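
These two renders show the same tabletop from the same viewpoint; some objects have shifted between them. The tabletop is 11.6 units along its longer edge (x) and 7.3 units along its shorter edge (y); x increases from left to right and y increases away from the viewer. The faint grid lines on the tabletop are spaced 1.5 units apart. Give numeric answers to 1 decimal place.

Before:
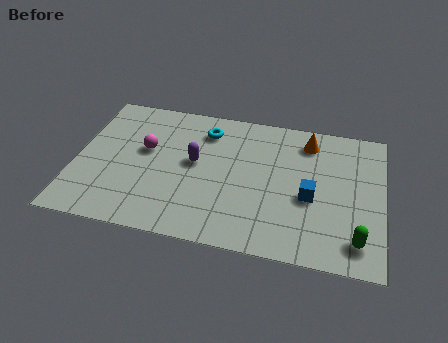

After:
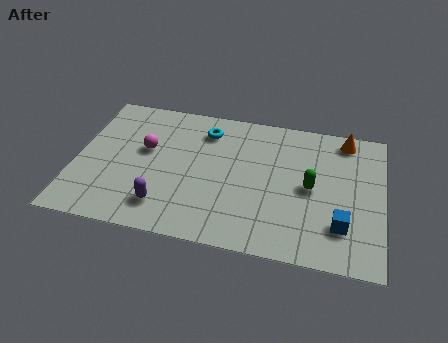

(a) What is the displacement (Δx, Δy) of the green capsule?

(-1.8, 2.3)

From the two frames, the green capsule sits at roughly (10.7, 1.3) before and (8.9, 3.6) after.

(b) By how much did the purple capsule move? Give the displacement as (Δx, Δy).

(-1.0, -2.5)

The purple capsule started near (4.5, 4.0) and ended near (3.5, 1.5).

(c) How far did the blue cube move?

1.7

The blue cube moved from about (8.9, 3.1) to (10.1, 1.9), a distance of √(1.2² + 1.2²) ≈ 1.7.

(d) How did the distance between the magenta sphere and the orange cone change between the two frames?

+1.5

The distance was about 6.3 in the first image and 7.8 in the second, so they moved 1.5 units further apart.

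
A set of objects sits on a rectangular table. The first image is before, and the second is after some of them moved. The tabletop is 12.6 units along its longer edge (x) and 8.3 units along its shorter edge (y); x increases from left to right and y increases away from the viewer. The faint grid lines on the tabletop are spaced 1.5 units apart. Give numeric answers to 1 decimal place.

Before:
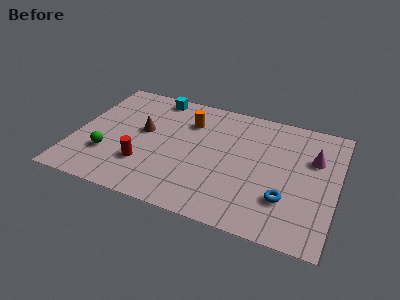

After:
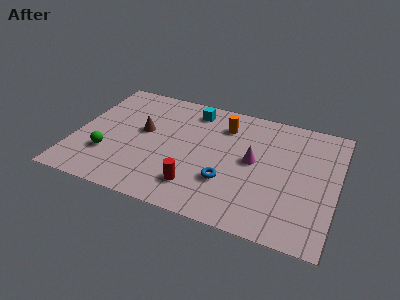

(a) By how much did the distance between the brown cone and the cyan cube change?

+0.5

They were about 2.7 units apart before and 3.2 after — 0.5 units further apart.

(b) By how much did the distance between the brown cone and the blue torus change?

-2.7

They were about 7.5 units apart before and 4.8 after — 2.7 units closer together.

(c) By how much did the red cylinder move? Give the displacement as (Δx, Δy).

(2.6, -0.6)

The red cylinder started near (3.5, 2.4) and ended near (6.1, 1.8).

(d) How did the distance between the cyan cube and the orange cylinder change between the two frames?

-0.5

Before: roughly 2.2 units apart; after: 1.7. That's 0.5 units closer together.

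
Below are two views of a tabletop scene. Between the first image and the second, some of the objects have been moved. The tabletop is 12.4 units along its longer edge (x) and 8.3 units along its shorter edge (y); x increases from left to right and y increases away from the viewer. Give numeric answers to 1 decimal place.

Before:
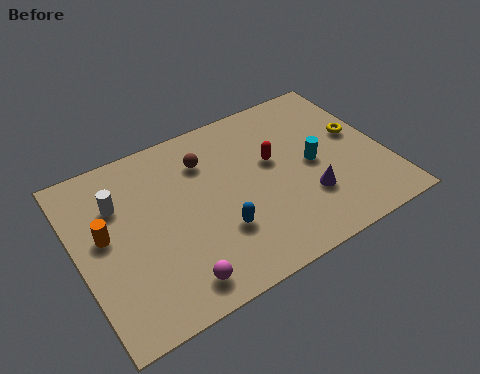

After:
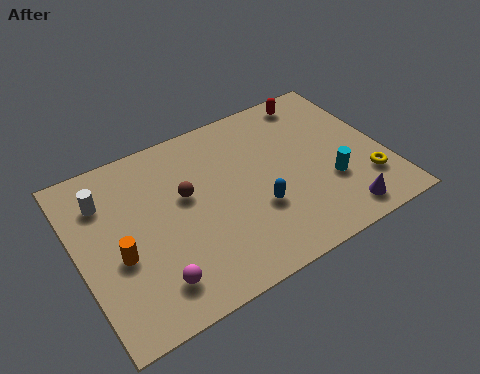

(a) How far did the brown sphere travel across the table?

1.6

The brown sphere was near (5.4, 6.2) before and (4.4, 4.9) after, so it travelled √(1.0² + 1.3²) ≈ 1.6 units.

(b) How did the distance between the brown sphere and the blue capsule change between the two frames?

-0.3

The distance was about 3.6 in the first image and 3.3 in the second, so they moved 0.3 units closer together.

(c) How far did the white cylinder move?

0.6

The white cylinder was near (1.8, 5.8) before and (1.3, 6.2) after, so it travelled √(0.5² + 0.4²) ≈ 0.6 units.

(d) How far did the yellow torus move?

2.5

From (11.5, 4.7) to (11.4, 2.2), the yellow torus covered √(0.1² + 2.5²) ≈ 2.5 units.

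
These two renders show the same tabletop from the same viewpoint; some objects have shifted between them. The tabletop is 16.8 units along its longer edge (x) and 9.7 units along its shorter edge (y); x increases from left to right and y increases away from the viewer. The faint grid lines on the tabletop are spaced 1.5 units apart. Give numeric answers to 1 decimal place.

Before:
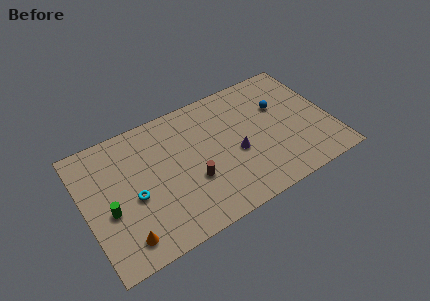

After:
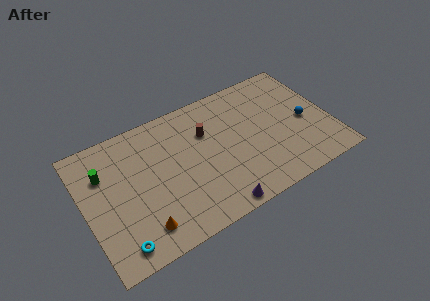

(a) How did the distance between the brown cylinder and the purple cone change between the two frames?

+2.6

Before: roughly 3.2 units apart; after: 5.8. That's 2.6 units further apart.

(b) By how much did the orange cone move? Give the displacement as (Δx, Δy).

(1.2, 0.2)

The orange cone started near (2.2, 1.6) and ended near (3.4, 1.8).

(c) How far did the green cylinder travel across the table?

2.8

From (1.5, 4.0) to (1.5, 6.8), the green cylinder covered √(0.0² + 2.8²) ≈ 2.8 units.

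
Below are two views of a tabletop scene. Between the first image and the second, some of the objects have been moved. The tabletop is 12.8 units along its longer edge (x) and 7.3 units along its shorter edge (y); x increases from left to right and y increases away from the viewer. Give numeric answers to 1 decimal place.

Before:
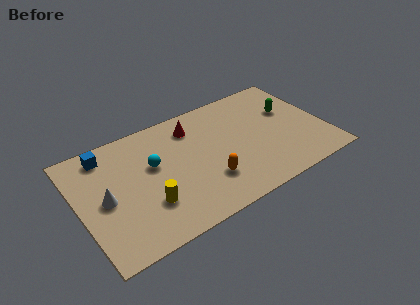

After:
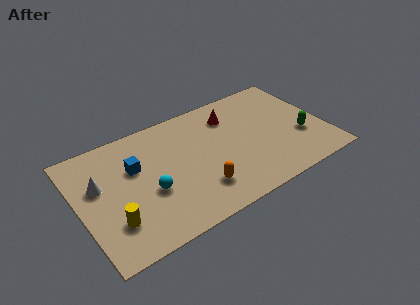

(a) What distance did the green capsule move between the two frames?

2.0

From (11.2, 4.6) to (11.5, 2.6), the green capsule covered √(0.3² + 2.0²) ≈ 2.0 units.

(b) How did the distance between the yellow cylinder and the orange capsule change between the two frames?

+1.3

They were about 3.1 units apart before and 4.4 after — 1.3 units further apart.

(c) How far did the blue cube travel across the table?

2.0

The blue cube was near (1.7, 6.2) before and (3.0, 4.7) after, so it travelled √(1.3² + 1.5²) ≈ 2.0 units.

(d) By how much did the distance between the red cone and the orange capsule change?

+0.7

The distance was about 3.7 in the first image and 4.4 in the second, so they moved 0.7 units further apart.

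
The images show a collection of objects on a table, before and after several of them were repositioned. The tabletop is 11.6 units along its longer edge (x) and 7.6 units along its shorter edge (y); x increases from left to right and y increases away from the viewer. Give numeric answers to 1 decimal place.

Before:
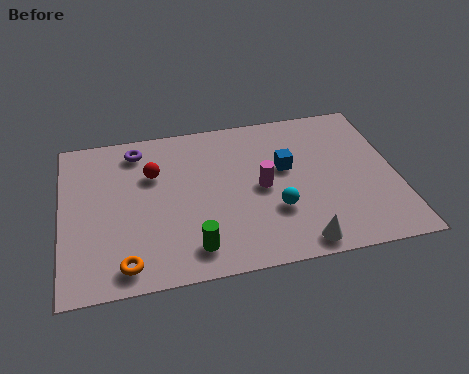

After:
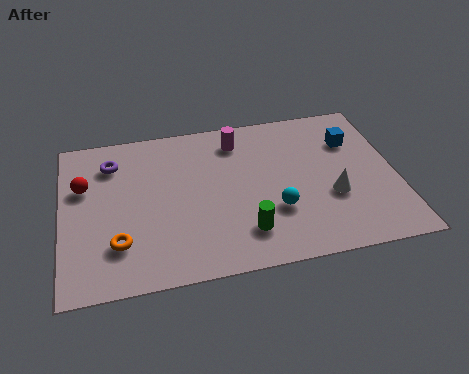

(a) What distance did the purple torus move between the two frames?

1.0

The purple torus moved from about (2.7, 6.4) to (1.8, 5.9), a distance of √(0.9² + 0.5²) ≈ 1.0.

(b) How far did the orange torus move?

1.0

The orange torus was near (2.1, 1.0) before and (1.9, 2.0) after, so it travelled √(0.2² + 1.0²) ≈ 1.0 units.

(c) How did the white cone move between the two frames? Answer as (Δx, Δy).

(1.3, 2.0)

The white cone was at about (8.0, 0.8) and moved to about (9.3, 2.8).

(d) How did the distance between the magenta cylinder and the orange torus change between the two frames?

+0.5

The distance was about 5.5 in the first image and 6.0 in the second, so they moved 0.5 units further apart.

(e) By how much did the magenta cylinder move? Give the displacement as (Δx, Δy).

(-0.7, 2.5)

The magenta cylinder started near (6.9, 3.7) and ended near (6.2, 6.2).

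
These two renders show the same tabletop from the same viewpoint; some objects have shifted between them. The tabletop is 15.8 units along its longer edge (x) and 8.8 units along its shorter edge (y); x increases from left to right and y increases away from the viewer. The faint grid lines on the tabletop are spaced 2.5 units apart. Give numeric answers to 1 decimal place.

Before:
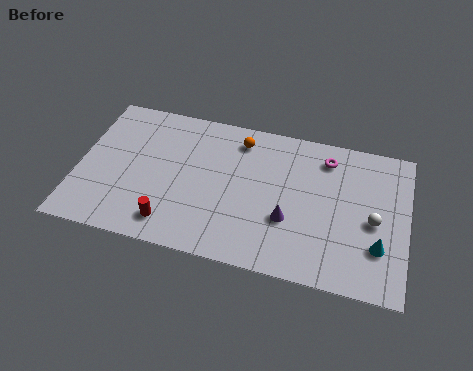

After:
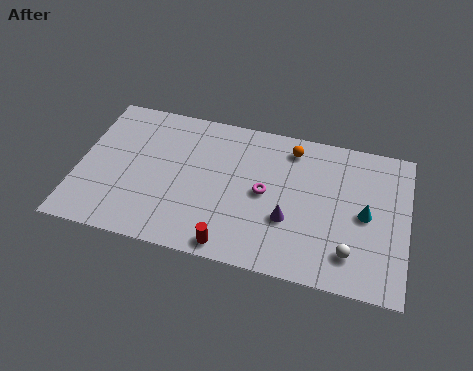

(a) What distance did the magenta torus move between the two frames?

4.0

The magenta torus moved from about (11.8, 7.2) to (9.0, 4.4), a distance of √(2.8² + 2.8²) ≈ 4.0.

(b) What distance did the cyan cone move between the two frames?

1.8

The cyan cone moved from about (14.5, 2.6) to (13.8, 4.3), a distance of √(0.7² + 1.7²) ≈ 1.8.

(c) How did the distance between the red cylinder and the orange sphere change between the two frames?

+0.5

The distance was about 6.5 in the first image and 7.0 in the second, so they moved 0.5 units further apart.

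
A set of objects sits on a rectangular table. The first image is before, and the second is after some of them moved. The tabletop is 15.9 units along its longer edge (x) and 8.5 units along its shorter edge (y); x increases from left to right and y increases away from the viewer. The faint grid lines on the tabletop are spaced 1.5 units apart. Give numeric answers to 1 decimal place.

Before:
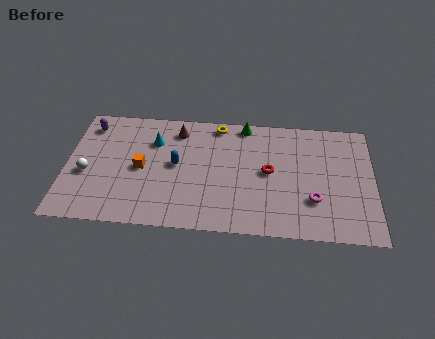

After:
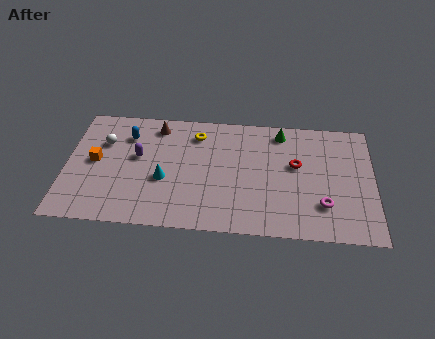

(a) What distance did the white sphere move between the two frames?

2.4

The white sphere was near (1.1, 3.5) before and (1.9, 5.8) after, so it travelled √(0.8² + 2.3²) ≈ 2.4 units.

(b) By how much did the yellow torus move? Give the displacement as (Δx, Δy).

(-1.1, -0.8)

From the two frames, the yellow torus sits at roughly (7.8, 7.6) before and (6.7, 6.8) after.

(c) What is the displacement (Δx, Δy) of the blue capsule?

(-2.6, 1.9)

The blue capsule started near (5.7, 4.5) and ended near (3.1, 6.4).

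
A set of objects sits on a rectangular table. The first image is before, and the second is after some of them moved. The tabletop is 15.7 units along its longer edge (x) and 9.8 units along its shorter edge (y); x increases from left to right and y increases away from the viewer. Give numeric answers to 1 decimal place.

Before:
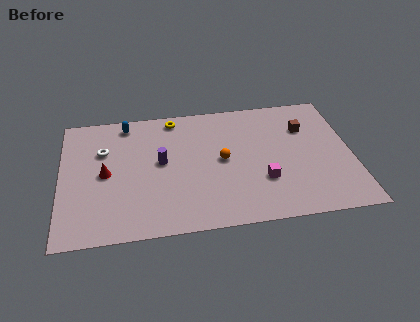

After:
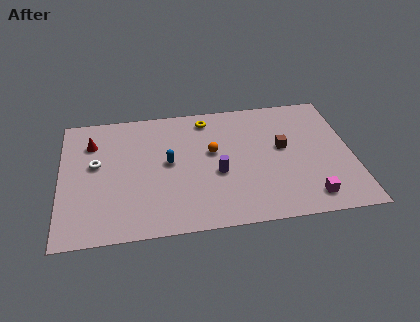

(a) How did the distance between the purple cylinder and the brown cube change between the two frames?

-4.2

The distance was about 8.1 in the first image and 3.9 in the second, so they moved 4.2 units closer together.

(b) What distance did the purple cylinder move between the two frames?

3.3

From (5.4, 5.3) to (8.4, 4.0), the purple cylinder covered √(3.0² + 1.3²) ≈ 3.3 units.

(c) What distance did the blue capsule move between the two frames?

4.0

The blue capsule was near (3.6, 8.6) before and (5.8, 5.2) after, so it travelled √(2.2² + 3.4²) ≈ 4.0 units.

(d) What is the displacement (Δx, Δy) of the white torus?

(-0.4, -1.0)

The white torus started near (2.3, 6.6) and ended near (1.9, 5.6).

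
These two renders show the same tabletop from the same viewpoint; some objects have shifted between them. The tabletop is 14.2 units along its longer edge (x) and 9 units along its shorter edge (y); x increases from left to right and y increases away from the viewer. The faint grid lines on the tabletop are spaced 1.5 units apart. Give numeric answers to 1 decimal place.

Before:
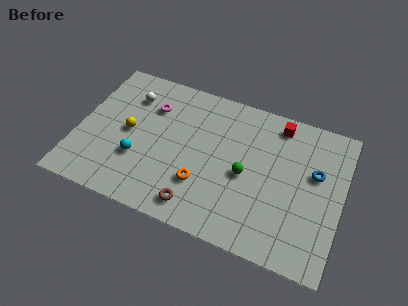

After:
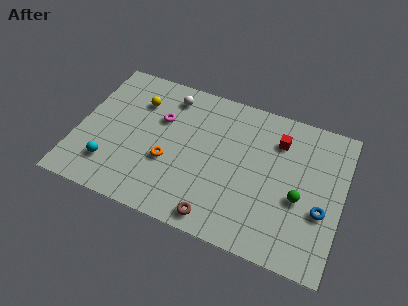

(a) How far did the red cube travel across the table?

1.0

From (10.5, 7.8) to (10.6, 6.8), the red cube covered √(0.1² + 1.0²) ≈ 1.0 units.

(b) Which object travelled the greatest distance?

the green sphere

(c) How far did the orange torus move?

2.0

From (6.9, 2.7) to (5.0, 3.4), the orange torus covered √(1.9² + 0.7²) ≈ 2.0 units.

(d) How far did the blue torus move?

2.2

The blue torus moved from about (12.7, 5.5) to (13.2, 3.4), a distance of √(0.5² + 2.1²) ≈ 2.2.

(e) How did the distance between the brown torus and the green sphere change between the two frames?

+1.3

Before: roughly 3.6 units apart; after: 4.9. That's 1.3 units further apart.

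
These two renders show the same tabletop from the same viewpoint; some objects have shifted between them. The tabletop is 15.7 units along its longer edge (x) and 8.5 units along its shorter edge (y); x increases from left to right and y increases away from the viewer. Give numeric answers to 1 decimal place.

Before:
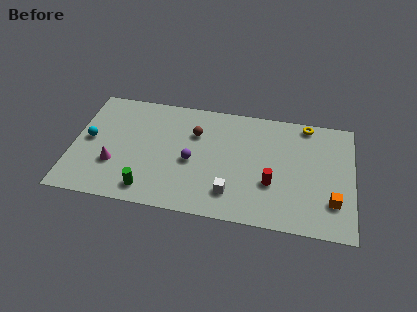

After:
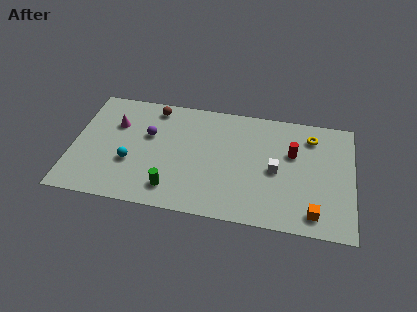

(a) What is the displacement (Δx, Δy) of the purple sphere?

(-2.5, 1.5)

The purple sphere was at about (6.7, 3.8) and moved to about (4.2, 5.3).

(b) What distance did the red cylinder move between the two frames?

2.6

From (11.2, 3.0) to (12.3, 5.4), the red cylinder covered √(1.1² + 2.4²) ≈ 2.6 units.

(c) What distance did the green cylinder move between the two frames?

1.3

The green cylinder moved from about (4.4, 1.3) to (5.7, 1.6), a distance of √(1.3² + 0.3²) ≈ 1.3.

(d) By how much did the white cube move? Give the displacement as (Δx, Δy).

(2.4, 2.1)

From the two frames, the white cube sits at roughly (9.0, 1.9) before and (11.4, 4.0) after.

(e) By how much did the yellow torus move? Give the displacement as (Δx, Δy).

(0.3, -0.9)

The yellow torus started near (13.0, 7.7) and ended near (13.3, 6.8).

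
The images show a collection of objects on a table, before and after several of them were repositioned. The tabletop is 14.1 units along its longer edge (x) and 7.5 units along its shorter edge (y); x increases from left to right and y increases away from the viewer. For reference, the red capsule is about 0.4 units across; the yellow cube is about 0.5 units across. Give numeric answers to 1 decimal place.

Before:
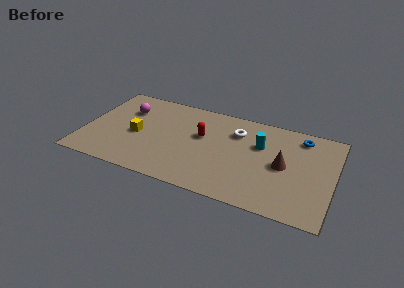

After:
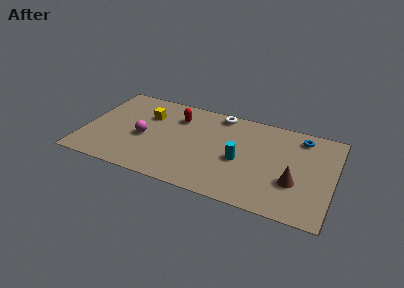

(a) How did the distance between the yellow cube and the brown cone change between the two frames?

+0.7

They were about 8.3 units apart before and 9.0 after — 0.7 units further apart.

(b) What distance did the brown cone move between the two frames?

1.3

The brown cone moved from about (11.3, 3.7) to (12.0, 2.6), a distance of √(0.7² + 1.1²) ≈ 1.3.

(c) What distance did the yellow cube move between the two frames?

1.8

The yellow cube was near (3.0, 3.4) before and (3.4, 5.2) after, so it travelled √(0.4² + 1.8²) ≈ 1.8 units.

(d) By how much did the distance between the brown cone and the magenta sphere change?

-0.6

They were about 9.2 units apart before and 8.6 after — 0.6 units closer together.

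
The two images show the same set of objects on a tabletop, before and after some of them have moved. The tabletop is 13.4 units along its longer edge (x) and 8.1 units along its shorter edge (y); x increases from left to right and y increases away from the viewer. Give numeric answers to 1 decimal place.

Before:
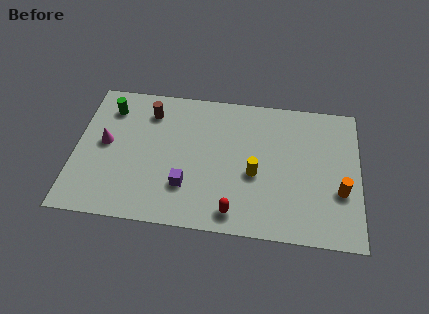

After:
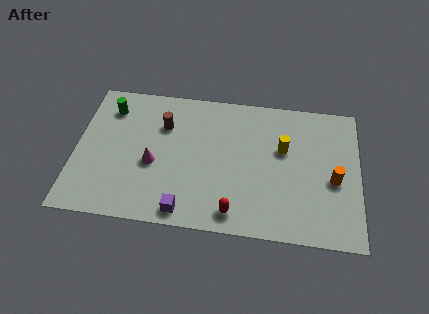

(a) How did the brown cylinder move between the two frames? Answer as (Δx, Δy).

(0.7, -0.7)

The brown cylinder started near (3.4, 6.4) and ended near (4.1, 5.7).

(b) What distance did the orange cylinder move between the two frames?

0.7

The orange cylinder moved from about (12.5, 2.9) to (12.2, 3.5), a distance of √(0.3² + 0.6²) ≈ 0.7.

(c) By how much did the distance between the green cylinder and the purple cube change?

+1.1

Before: roughly 5.6 units apart; after: 6.7. That's 1.1 units further apart.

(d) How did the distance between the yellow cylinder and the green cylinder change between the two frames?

+0.8

The distance was about 7.6 in the first image and 8.4 in the second, so they moved 0.8 units further apart.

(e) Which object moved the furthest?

the magenta cone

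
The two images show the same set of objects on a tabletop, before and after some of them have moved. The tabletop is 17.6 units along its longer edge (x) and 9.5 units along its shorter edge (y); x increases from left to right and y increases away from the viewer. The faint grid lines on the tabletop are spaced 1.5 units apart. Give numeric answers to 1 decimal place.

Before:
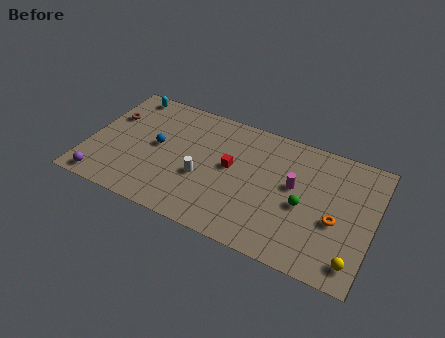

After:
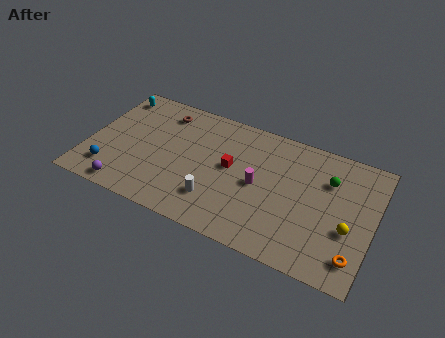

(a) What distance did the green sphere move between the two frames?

2.8

The green sphere moved from about (13.4, 4.2) to (14.7, 6.7), a distance of √(1.3² + 2.5²) ≈ 2.8.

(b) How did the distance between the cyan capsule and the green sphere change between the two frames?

+1.4

They were about 12.4 units apart before and 13.8 after — 1.4 units further apart.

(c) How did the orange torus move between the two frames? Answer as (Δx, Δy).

(1.3, -2.1)

The orange torus started near (15.4, 3.9) and ended near (16.7, 1.8).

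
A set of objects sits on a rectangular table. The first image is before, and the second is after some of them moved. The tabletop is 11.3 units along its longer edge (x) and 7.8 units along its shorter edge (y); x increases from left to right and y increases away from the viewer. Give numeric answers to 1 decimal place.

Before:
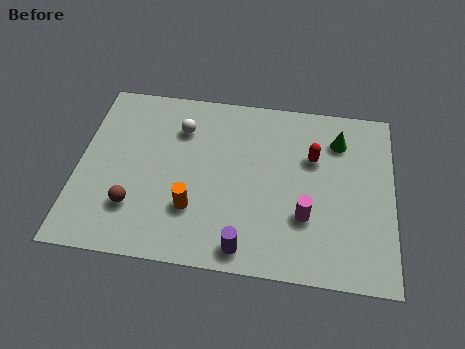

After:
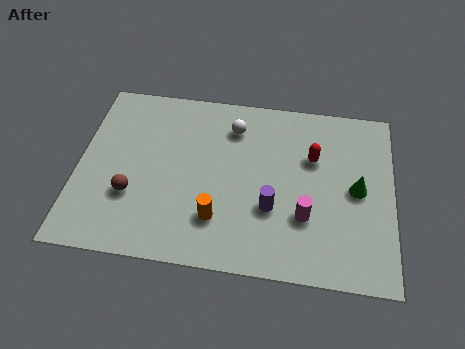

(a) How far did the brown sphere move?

0.5

The brown sphere moved from about (2.1, 2.1) to (2.0, 2.6), a distance of √(0.1² + 0.5²) ≈ 0.5.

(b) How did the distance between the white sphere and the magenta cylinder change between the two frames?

-1.2

Before: roughly 5.7 units apart; after: 4.5. That's 1.2 units closer together.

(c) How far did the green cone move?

2.2

The green cone was near (9.3, 6.0) before and (10.0, 3.9) after, so it travelled √(0.7² + 2.1²) ≈ 2.2 units.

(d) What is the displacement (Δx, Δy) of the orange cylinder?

(0.9, -0.3)

From the two frames, the orange cylinder sits at roughly (4.2, 2.3) before and (5.1, 2.0) after.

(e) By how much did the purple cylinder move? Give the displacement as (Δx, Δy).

(0.9, 1.8)

The purple cylinder started near (6.1, 0.9) and ended near (7.0, 2.7).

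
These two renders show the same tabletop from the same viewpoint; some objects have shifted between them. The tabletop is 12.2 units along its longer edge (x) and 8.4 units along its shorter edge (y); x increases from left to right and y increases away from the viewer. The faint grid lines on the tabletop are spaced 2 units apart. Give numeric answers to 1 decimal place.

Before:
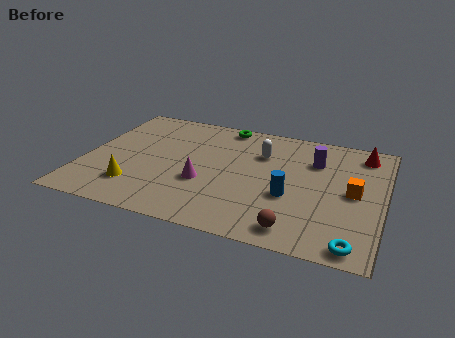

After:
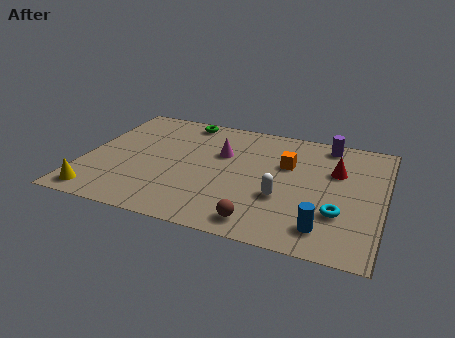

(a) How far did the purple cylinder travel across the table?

1.5

The purple cylinder moved from about (9.3, 6.0) to (9.7, 7.4), a distance of √(0.4² + 1.4²) ≈ 1.5.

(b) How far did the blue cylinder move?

2.3

The blue cylinder was near (8.5, 3.2) before and (10.0, 1.5) after, so it travelled √(1.5² + 1.7²) ≈ 2.3 units.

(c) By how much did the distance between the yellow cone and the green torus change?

+0.7

Before: roughly 6.4 units apart; after: 7.1. That's 0.7 units further apart.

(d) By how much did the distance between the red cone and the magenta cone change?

-2.7

The distance was about 7.4 in the first image and 4.7 in the second, so they moved 2.7 units closer together.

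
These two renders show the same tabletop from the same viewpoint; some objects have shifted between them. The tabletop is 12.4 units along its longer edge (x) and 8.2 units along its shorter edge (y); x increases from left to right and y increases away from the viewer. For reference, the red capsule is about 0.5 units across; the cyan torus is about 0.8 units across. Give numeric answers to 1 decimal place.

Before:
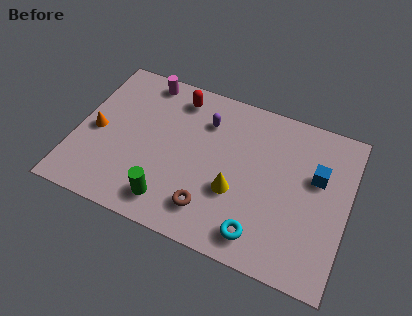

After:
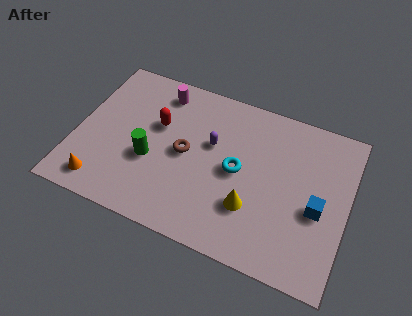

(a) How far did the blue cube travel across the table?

1.6

From (10.9, 5.1) to (11.1, 3.5), the blue cube covered √(0.2² + 1.6²) ≈ 1.6 units.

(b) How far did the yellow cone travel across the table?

0.9

The yellow cone was near (7.4, 3.0) before and (8.2, 2.5) after, so it travelled √(0.8² + 0.5²) ≈ 0.9 units.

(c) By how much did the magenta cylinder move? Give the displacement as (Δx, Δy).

(0.8, -0.4)

The magenta cylinder started near (2.7, 7.3) and ended near (3.5, 6.9).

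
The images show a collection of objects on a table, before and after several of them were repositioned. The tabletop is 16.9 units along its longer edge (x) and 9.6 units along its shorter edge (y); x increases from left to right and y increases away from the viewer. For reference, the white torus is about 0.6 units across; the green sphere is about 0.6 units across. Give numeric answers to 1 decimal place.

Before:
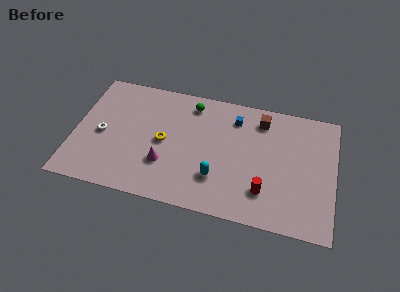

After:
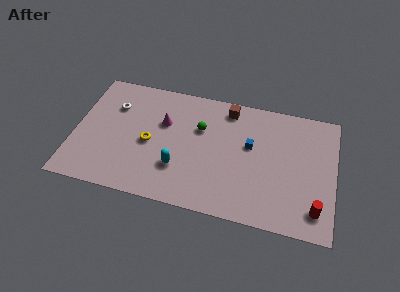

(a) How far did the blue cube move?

2.2

The blue cube moved from about (10.3, 7.6) to (11.4, 5.7), a distance of √(1.1² + 1.9²) ≈ 2.2.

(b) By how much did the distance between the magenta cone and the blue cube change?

-0.6

Before: roughly 6.3 units apart; after: 5.7. That's 0.6 units closer together.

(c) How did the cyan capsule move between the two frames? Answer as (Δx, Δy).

(-2.5, 0.2)

From the two frames, the cyan capsule sits at roughly (9.4, 2.7) before and (6.9, 2.9) after.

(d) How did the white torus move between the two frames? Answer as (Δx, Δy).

(0.6, 2.4)

The white torus started near (1.8, 4.4) and ended near (2.4, 6.8).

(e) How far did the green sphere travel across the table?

1.9

From (7.4, 8.1) to (8.1, 6.3), the green sphere covered √(0.7² + 1.8²) ≈ 1.9 units.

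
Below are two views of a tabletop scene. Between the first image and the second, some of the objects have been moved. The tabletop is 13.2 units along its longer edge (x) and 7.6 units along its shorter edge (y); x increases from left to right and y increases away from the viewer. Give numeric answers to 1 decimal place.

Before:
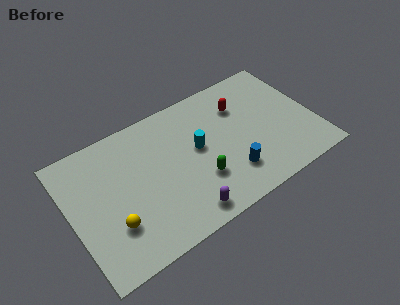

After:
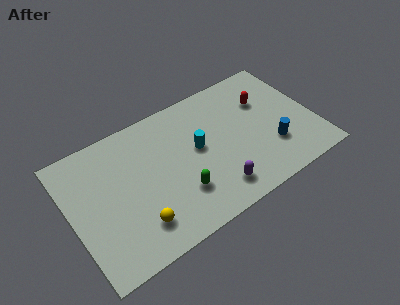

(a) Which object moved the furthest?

the blue cylinder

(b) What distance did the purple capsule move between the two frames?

1.8

From (5.6, 1.0) to (7.4, 1.4), the purple capsule covered √(1.8² + 0.4²) ≈ 1.8 units.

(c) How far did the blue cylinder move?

2.4

From (8.3, 1.9) to (10.7, 2.3), the blue cylinder covered √(2.4² + 0.4²) ≈ 2.4 units.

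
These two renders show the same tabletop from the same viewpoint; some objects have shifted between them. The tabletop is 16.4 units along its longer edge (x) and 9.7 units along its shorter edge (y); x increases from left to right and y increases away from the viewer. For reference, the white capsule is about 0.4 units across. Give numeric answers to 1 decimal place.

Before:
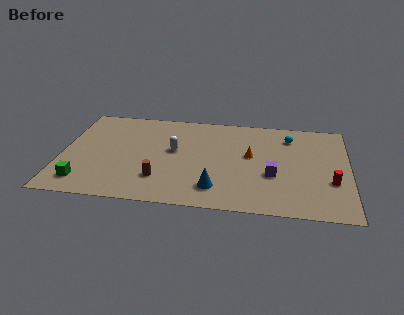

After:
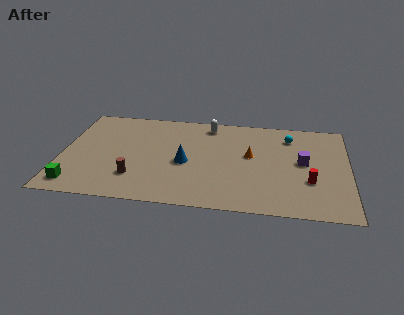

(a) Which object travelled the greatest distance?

the white capsule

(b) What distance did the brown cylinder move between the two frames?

1.4

The brown cylinder was near (5.7, 2.5) before and (4.3, 2.5) after, so it travelled √(1.4² + 0.0²) ≈ 1.4 units.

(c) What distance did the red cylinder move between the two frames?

1.2

From (15.4, 3.4) to (14.2, 3.3), the red cylinder covered √(1.2² + 0.1²) ≈ 1.2 units.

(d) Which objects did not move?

the cyan sphere and the orange cone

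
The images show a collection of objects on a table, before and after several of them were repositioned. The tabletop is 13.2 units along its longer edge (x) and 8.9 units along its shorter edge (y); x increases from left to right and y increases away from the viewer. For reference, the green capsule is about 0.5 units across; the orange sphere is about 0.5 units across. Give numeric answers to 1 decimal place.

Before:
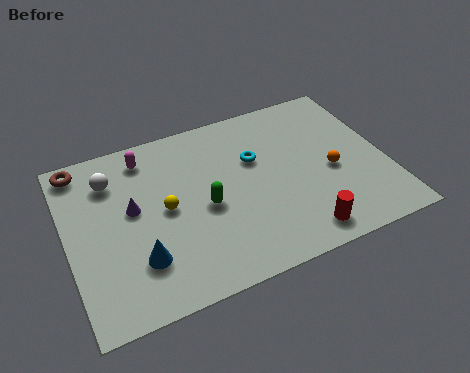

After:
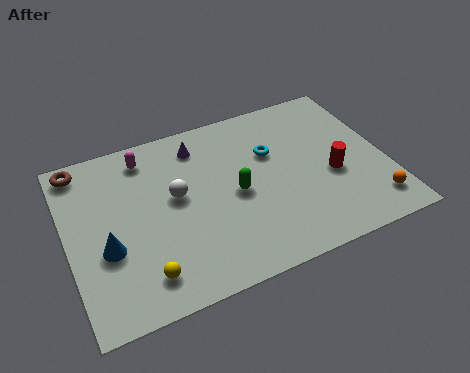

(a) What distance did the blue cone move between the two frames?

1.6

From (2.7, 2.4) to (1.5, 3.4), the blue cone covered √(1.2² + 1.0²) ≈ 1.6 units.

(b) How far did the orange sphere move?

2.7

The orange sphere moved from about (10.9, 3.9) to (12.3, 1.6), a distance of √(1.4² + 2.3²) ≈ 2.7.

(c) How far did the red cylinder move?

3.0

From (9.2, 1.2) to (10.9, 3.7), the red cylinder covered √(1.7² + 2.5²) ≈ 3.0 units.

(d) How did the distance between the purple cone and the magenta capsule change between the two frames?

-0.4

The distance was about 2.6 in the first image and 2.2 in the second, so they moved 0.4 units closer together.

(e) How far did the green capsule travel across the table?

1.3

The green capsule moved from about (5.6, 4.0) to (6.9, 4.2), a distance of √(1.3² + 0.2²) ≈ 1.3.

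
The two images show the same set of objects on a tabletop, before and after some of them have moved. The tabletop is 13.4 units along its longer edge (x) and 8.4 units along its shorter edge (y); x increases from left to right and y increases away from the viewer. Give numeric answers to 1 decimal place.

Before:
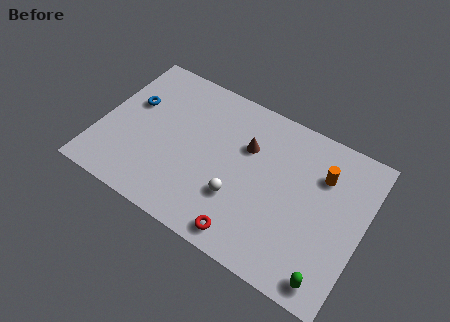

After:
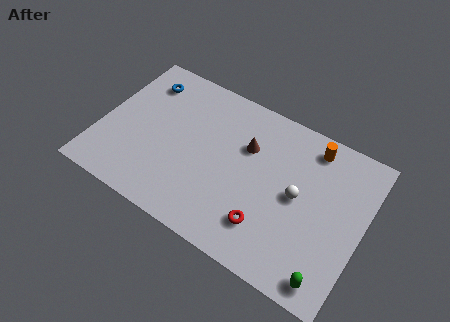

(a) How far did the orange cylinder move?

1.4

The orange cylinder was near (11.1, 6.0) before and (10.4, 7.2) after, so it travelled √(0.7² + 1.2²) ≈ 1.4 units.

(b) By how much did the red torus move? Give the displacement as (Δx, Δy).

(0.9, 1.0)

The red torus started near (8.0, 1.0) and ended near (8.9, 2.0).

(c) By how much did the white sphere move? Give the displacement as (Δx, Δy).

(2.8, 1.6)

The white sphere started near (7.3, 2.7) and ended near (10.1, 4.3).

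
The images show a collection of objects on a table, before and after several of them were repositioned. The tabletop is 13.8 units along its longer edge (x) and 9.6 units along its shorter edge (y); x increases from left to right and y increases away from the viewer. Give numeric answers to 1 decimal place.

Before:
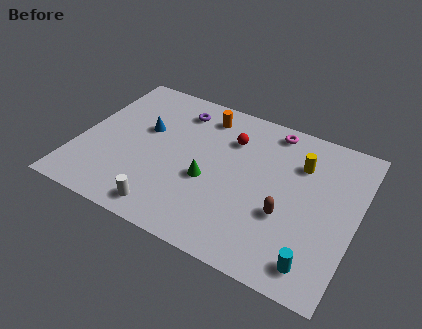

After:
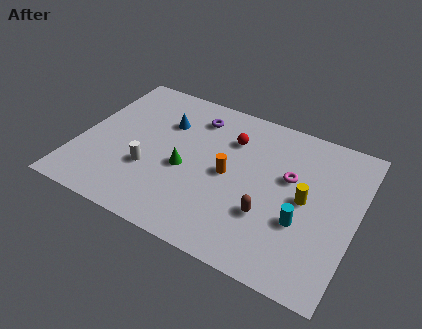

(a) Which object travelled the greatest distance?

the orange cylinder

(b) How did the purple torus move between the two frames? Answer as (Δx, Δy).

(0.9, -0.1)

The purple torus was at about (4.5, 7.8) and moved to about (5.4, 7.7).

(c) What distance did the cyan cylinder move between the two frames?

2.2

The cyan cylinder moved from about (12.2, 1.4) to (11.3, 3.4), a distance of √(0.9² + 2.0²) ≈ 2.2.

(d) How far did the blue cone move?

1.3

The blue cone moved from about (3.1, 5.8) to (4.0, 6.7), a distance of √(0.9² + 0.9²) ≈ 1.3.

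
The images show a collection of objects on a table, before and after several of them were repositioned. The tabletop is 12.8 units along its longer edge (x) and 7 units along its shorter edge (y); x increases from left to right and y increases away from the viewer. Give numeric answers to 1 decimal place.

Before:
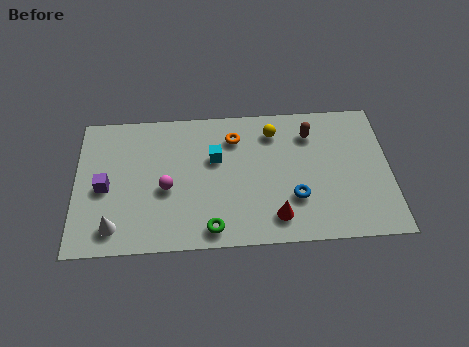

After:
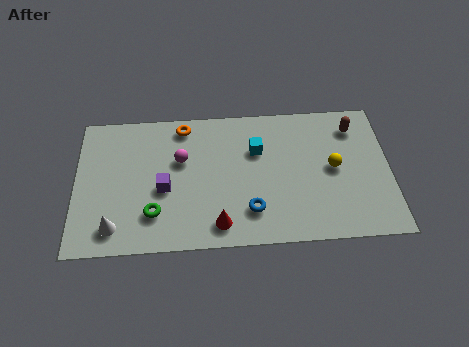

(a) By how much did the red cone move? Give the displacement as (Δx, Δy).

(-2.3, -0.2)

From the two frames, the red cone sits at roughly (8.1, 1.3) before and (5.8, 1.1) after.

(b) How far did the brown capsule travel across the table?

1.8

The brown capsule moved from about (9.6, 5.4) to (11.4, 5.6), a distance of √(1.8² + 0.2²) ≈ 1.8.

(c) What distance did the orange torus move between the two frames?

2.2

The orange torus moved from about (6.5, 5.4) to (4.4, 6.1), a distance of √(2.1² + 0.7²) ≈ 2.2.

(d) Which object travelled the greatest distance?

the yellow sphere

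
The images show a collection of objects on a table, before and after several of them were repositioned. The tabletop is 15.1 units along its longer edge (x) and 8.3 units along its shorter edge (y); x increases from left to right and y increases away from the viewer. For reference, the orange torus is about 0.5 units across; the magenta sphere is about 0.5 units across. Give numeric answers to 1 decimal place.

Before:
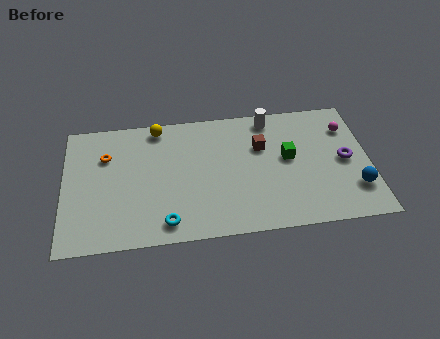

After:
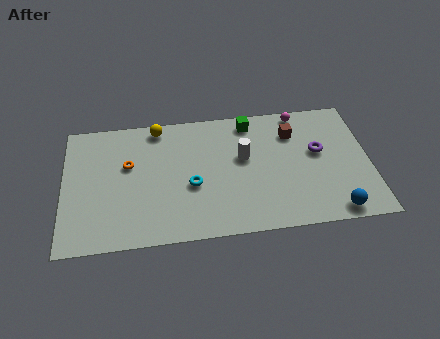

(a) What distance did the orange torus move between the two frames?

1.3

From (2.1, 5.8) to (3.2, 5.1), the orange torus covered √(1.1² + 0.7²) ≈ 1.3 units.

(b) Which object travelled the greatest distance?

the green cube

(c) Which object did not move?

the yellow sphere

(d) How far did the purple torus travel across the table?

1.5

From (13.9, 4.1) to (12.6, 4.8), the purple torus covered √(1.3² + 0.7²) ≈ 1.5 units.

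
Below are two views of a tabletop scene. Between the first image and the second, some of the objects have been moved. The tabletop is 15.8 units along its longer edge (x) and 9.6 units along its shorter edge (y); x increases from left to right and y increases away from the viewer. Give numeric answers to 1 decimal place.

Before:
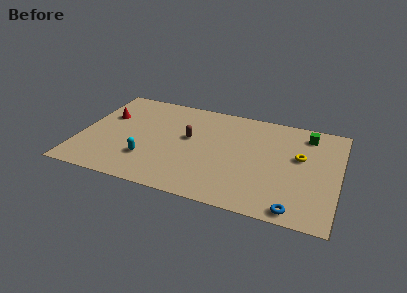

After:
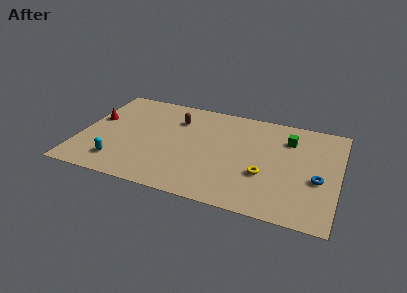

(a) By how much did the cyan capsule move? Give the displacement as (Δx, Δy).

(-1.7, -0.8)

The cyan capsule started near (4.3, 2.7) and ended near (2.6, 1.9).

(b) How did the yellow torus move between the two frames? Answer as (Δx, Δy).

(-2.0, -2.3)

The yellow torus started near (13.4, 5.7) and ended near (11.4, 3.4).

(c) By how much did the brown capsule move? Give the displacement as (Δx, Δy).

(-0.9, 1.6)

The brown capsule was at about (6.6, 5.5) and moved to about (5.7, 7.1).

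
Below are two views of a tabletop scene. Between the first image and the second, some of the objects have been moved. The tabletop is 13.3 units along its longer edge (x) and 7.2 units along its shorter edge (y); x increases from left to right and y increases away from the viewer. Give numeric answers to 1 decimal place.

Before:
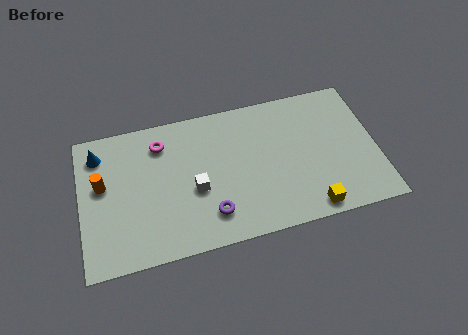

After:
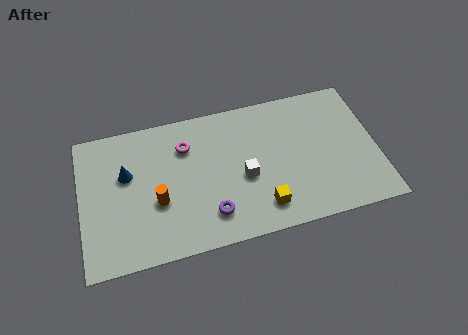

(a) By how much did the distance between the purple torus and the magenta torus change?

-0.8

They were about 4.6 units apart before and 3.8 after — 0.8 units closer together.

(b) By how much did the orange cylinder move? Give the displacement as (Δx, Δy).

(2.4, -1.4)

The orange cylinder was at about (1.0, 4.2) and moved to about (3.4, 2.8).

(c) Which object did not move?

the purple torus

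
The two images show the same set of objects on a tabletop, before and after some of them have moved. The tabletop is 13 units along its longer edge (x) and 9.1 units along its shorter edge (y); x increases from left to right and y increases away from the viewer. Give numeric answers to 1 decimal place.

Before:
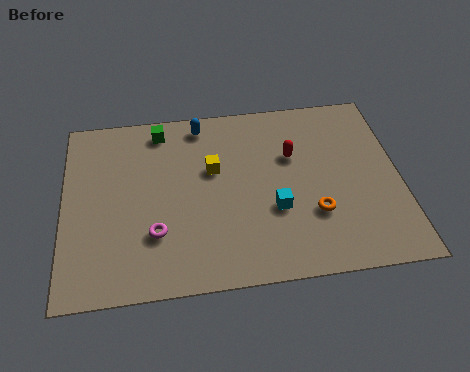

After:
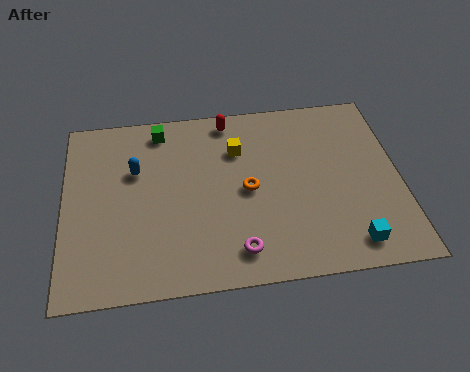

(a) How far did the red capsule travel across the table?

3.3

The red capsule was near (8.9, 5.9) before and (6.5, 8.1) after, so it travelled √(2.4² + 2.2²) ≈ 3.3 units.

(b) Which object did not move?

the green cube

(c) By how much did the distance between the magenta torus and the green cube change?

+1.8

Before: roughly 5.2 units apart; after: 7.0. That's 1.8 units further apart.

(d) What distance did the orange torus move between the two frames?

2.9

The orange torus moved from about (9.6, 2.9) to (7.1, 4.4), a distance of √(2.5² + 1.5²) ≈ 2.9.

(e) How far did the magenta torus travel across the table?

3.3

From (3.5, 2.7) to (6.6, 1.5), the magenta torus covered √(3.1² + 1.2²) ≈ 3.3 units.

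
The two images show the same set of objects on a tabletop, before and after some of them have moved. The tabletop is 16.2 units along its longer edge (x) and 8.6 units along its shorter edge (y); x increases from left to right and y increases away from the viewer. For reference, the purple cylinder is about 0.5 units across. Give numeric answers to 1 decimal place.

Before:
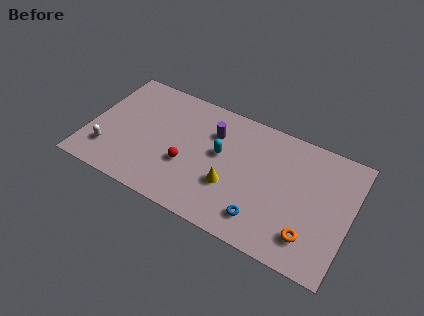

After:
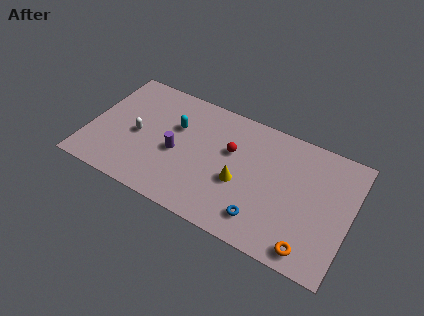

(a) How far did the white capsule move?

2.5

From (1.4, 2.1) to (3.0, 4.0), the white capsule covered √(1.6² + 1.9²) ≈ 2.5 units.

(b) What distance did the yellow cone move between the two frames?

0.7

From (9.0, 3.0) to (9.5, 3.5), the yellow cone covered √(0.5² + 0.5²) ≈ 0.7 units.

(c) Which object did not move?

the blue torus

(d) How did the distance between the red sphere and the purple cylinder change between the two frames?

+0.3

The distance was about 3.3 in the first image and 3.6 in the second, so they moved 0.3 units further apart.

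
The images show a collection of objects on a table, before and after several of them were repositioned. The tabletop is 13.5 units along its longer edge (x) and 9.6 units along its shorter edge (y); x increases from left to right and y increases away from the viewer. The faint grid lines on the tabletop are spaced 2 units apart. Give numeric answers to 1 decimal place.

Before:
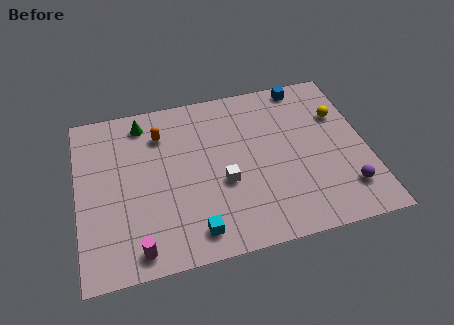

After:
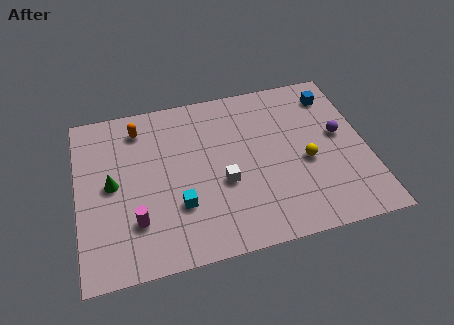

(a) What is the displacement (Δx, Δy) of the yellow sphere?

(-1.8, -2.4)

The yellow sphere was at about (12.4, 6.5) and moved to about (10.6, 4.1).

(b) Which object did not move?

the white cube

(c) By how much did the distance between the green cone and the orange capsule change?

+2.1

They were about 1.2 units apart before and 3.3 after — 2.1 units further apart.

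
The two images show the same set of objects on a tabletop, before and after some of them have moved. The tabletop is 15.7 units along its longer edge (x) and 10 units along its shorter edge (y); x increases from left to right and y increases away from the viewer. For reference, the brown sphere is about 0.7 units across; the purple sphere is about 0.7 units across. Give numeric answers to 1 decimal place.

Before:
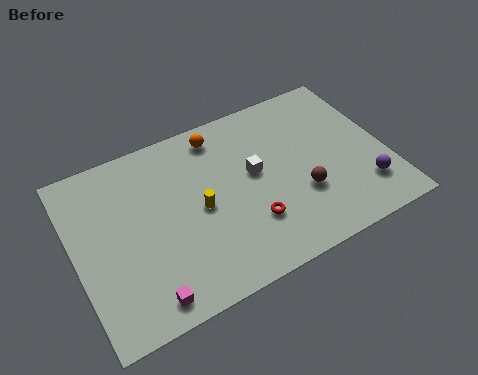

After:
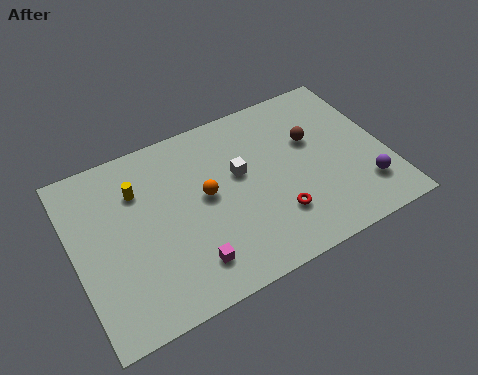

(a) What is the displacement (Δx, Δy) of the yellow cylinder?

(-2.8, 2.4)

The yellow cylinder was at about (6.2, 4.8) and moved to about (3.4, 7.2).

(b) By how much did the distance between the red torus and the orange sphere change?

-1.6

Before: roughly 5.8 units apart; after: 4.2. That's 1.6 units closer together.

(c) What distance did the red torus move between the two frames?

1.3

The red torus was near (8.5, 2.9) before and (9.8, 2.7) after, so it travelled √(1.3² + 0.2²) ≈ 1.3 units.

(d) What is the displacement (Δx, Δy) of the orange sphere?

(-1.1, -3.2)

From the two frames, the orange sphere sits at roughly (7.7, 8.6) before and (6.6, 5.4) after.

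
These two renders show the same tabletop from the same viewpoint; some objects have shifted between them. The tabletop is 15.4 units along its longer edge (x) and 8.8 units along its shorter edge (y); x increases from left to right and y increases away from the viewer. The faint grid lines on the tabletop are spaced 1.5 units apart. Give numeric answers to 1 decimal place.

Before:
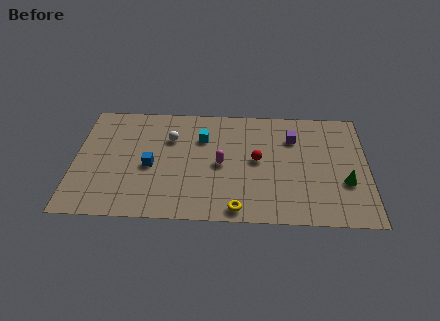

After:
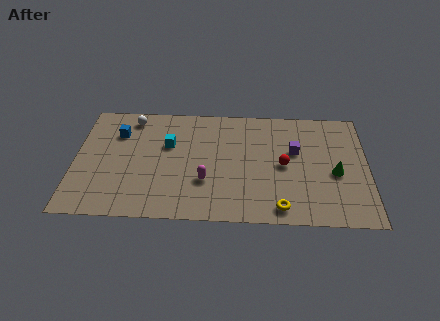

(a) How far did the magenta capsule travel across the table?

1.5

From (7.7, 4.2) to (6.9, 2.9), the magenta capsule covered √(0.8² + 1.3²) ≈ 1.5 units.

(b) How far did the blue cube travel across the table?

3.1

From (4.0, 3.9) to (2.2, 6.4), the blue cube covered √(1.8² + 2.5²) ≈ 3.1 units.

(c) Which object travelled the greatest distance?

the blue cube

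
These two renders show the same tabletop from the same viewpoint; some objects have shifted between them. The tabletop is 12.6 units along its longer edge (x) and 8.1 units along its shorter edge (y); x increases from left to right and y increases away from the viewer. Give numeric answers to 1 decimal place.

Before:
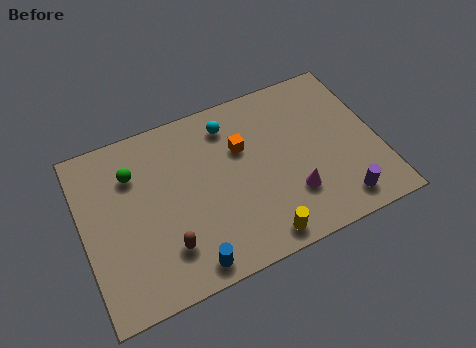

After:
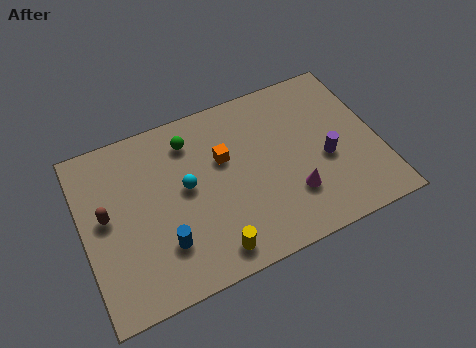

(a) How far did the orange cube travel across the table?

0.8

The orange cube was near (6.9, 5.3) before and (6.1, 5.1) after, so it travelled √(0.8² + 0.2²) ≈ 0.8 units.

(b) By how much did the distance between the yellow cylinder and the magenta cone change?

+1.7

Before: roughly 2.1 units apart; after: 3.8. That's 1.7 units further apart.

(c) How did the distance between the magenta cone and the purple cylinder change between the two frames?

-0.3

They were about 2.2 units apart before and 1.9 after — 0.3 units closer together.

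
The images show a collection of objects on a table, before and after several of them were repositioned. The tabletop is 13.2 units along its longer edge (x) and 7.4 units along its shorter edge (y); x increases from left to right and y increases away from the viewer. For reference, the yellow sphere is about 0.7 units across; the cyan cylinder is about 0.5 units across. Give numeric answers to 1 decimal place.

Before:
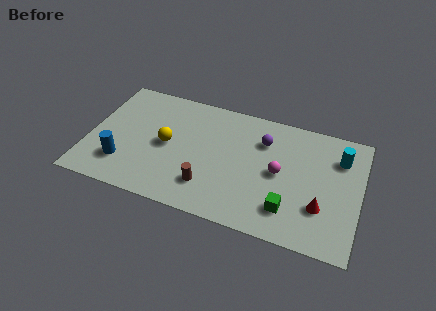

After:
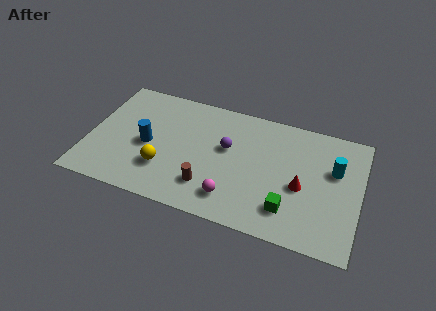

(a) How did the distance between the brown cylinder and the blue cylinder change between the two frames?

-0.7

The distance was about 4.2 in the first image and 3.5 in the second, so they moved 0.7 units closer together.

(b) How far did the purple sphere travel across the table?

2.0

From (8.4, 5.4) to (6.7, 4.4), the purple sphere covered √(1.7² + 1.0²) ≈ 2.0 units.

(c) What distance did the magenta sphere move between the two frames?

3.0

The magenta sphere moved from about (9.3, 3.7) to (7.2, 1.5), a distance of √(2.1² + 2.2²) ≈ 3.0.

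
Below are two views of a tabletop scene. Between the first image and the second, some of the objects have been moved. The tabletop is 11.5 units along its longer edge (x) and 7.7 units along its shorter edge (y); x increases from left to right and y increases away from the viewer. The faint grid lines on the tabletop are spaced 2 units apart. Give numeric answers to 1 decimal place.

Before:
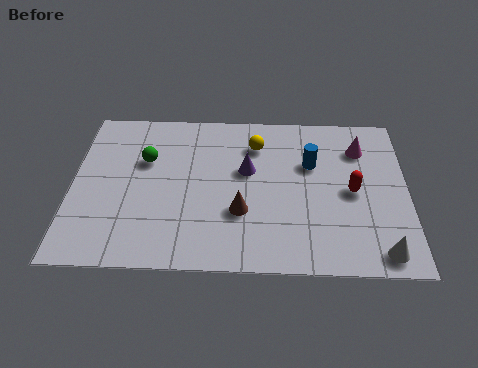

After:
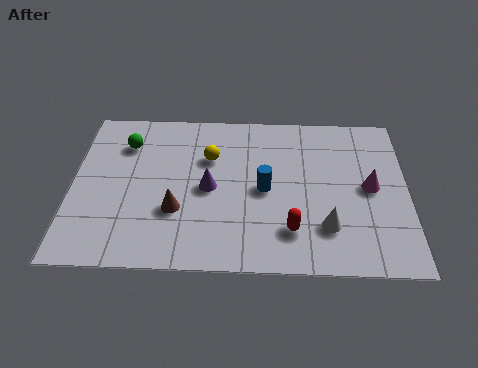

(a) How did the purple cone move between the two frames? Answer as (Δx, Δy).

(-1.3, -0.9)

The purple cone started near (6.0, 4.6) and ended near (4.7, 3.7).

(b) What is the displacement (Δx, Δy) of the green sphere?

(-0.7, 0.8)

The green sphere started near (2.5, 5.0) and ended near (1.8, 5.8).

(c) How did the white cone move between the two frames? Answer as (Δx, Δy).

(-1.8, 1.1)

The white cone started near (10.5, 0.9) and ended near (8.7, 2.0).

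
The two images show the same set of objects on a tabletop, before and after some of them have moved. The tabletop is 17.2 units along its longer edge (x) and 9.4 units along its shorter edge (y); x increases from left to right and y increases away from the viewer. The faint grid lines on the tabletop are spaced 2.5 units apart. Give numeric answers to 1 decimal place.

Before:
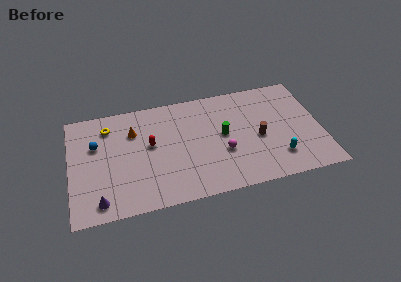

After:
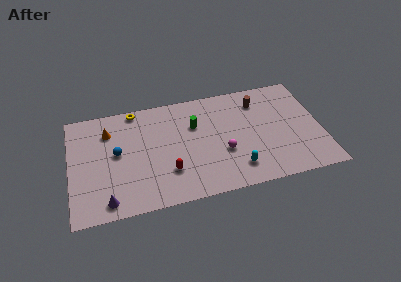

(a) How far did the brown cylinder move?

3.2

The brown cylinder was near (12.9, 4.2) before and (13.1, 7.4) after, so it travelled √(0.2² + 3.2²) ≈ 3.2 units.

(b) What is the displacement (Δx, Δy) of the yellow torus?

(1.9, 1.1)

From the two frames, the yellow torus sits at roughly (2.7, 7.5) before and (4.6, 8.6) after.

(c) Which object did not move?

the magenta sphere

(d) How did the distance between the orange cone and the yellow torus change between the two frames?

+0.5

Before: roughly 1.9 units apart; after: 2.4. That's 0.5 units further apart.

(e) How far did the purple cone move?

0.5

From (1.9, 1.3) to (2.4, 1.2), the purple cone covered √(0.5² + 0.1²) ≈ 0.5 units.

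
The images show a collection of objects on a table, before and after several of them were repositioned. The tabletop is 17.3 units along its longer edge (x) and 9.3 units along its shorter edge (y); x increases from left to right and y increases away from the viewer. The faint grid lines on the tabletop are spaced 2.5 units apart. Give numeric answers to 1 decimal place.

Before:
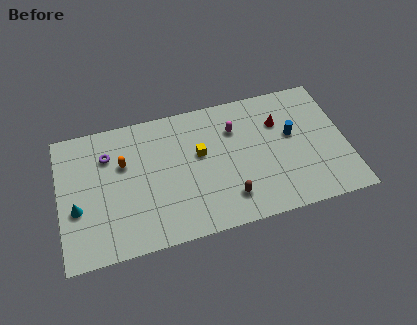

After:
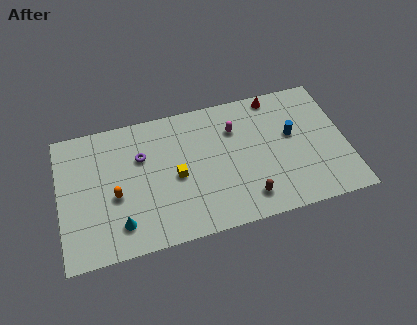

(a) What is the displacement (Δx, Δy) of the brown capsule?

(1.1, -0.3)

From the two frames, the brown capsule sits at roughly (10.0, 2.0) before and (11.1, 1.7) after.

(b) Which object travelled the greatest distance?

the cyan cone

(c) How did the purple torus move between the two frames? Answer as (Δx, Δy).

(2.0, -0.6)

The purple torus started near (3.0, 6.8) and ended near (5.0, 6.2).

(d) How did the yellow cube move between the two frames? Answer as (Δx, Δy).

(-1.5, -1.2)

The yellow cube was at about (8.5, 5.5) and moved to about (7.0, 4.3).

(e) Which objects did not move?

the magenta capsule and the blue cylinder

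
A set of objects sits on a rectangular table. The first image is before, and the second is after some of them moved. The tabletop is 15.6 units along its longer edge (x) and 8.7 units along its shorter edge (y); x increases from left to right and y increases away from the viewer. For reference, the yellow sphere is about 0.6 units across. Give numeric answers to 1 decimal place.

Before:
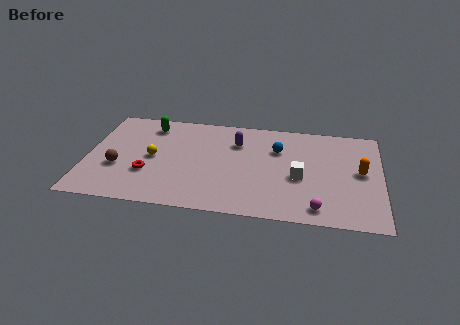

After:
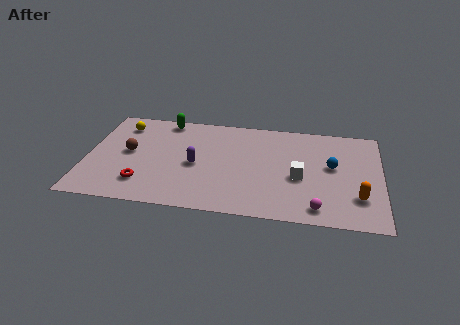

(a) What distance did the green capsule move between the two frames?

1.0

From (3.2, 7.2) to (4.0, 7.8), the green capsule covered √(0.8² + 0.6²) ≈ 1.0 units.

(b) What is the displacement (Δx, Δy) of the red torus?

(-0.2, -0.9)

From the two frames, the red torus sits at roughly (3.3, 2.9) before and (3.1, 2.0) after.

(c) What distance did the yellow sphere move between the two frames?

3.2

The yellow sphere was near (3.5, 4.3) before and (1.7, 7.0) after, so it travelled √(1.8² + 2.7²) ≈ 3.2 units.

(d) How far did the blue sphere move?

3.1

The blue sphere was near (10.1, 6.0) before and (13.0, 4.9) after, so it travelled √(2.9² + 1.1²) ≈ 3.1 units.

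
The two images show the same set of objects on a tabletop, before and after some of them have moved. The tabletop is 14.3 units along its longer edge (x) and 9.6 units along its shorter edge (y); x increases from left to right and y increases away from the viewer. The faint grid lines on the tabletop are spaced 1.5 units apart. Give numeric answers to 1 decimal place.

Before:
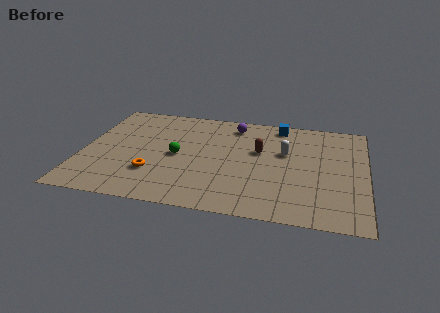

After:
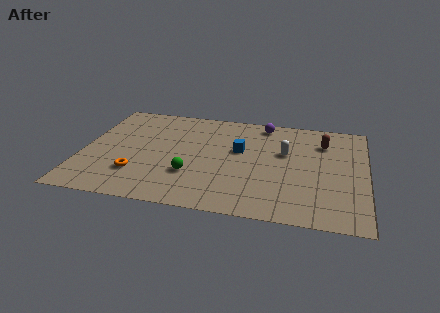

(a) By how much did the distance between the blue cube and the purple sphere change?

+0.7

The distance was about 2.3 in the first image and 3.0 in the second, so they moved 0.7 units further apart.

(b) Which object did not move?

the white capsule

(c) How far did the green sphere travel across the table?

1.8

The green sphere was near (4.8, 4.6) before and (5.6, 3.0) after, so it travelled √(0.8² + 1.6²) ≈ 1.8 units.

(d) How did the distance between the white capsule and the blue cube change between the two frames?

-0.3

Before: roughly 2.6 units apart; after: 2.3. That's 0.3 units closer together.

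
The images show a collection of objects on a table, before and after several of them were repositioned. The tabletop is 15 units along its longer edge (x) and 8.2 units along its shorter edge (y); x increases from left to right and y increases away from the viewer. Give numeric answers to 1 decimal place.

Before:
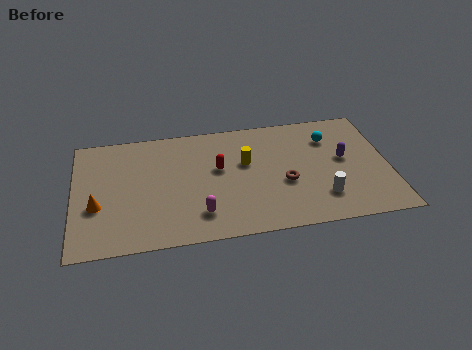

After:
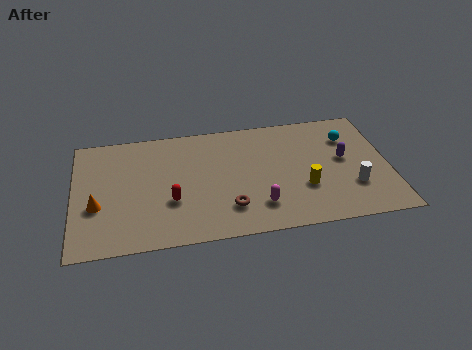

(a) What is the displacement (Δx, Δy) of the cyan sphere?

(0.9, -0.1)

The cyan sphere started near (12.3, 6.1) and ended near (13.2, 6.0).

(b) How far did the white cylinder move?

1.6

The white cylinder moved from about (11.7, 2.0) to (13.2, 2.5), a distance of √(1.5² + 0.5²) ≈ 1.6.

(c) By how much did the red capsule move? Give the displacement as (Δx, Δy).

(-2.3, -1.9)

The red capsule was at about (6.9, 4.8) and moved to about (4.6, 2.9).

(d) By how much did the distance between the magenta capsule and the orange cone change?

+2.7

The distance was about 5.0 in the first image and 7.7 in the second, so they moved 2.7 units further apart.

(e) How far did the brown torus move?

3.0

From (10.0, 3.3) to (7.3, 2.0), the brown torus covered √(2.7² + 1.3²) ≈ 3.0 units.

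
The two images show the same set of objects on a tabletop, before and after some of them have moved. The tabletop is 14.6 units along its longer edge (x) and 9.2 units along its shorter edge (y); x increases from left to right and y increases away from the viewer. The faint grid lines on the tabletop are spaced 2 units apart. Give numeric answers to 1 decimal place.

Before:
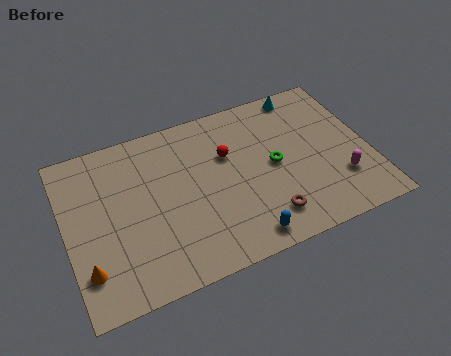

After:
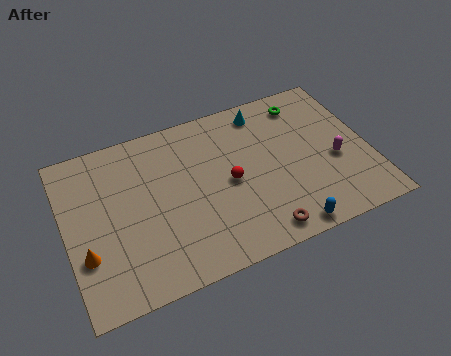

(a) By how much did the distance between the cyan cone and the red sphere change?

-0.5

Before: roughly 4.6 units apart; after: 4.1. That's 0.5 units closer together.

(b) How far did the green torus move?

3.6

The green torus moved from about (10.0, 4.6) to (11.9, 7.7), a distance of √(1.9² + 3.1²) ≈ 3.6.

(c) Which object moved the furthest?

the green torus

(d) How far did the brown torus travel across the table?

0.8

The brown torus moved from about (9.3, 1.8) to (8.9, 1.1), a distance of √(0.4² + 0.7²) ≈ 0.8.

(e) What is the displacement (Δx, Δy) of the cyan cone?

(-2.0, -0.4)

From the two frames, the cyan cone sits at roughly (11.9, 8.3) before and (9.9, 7.9) after.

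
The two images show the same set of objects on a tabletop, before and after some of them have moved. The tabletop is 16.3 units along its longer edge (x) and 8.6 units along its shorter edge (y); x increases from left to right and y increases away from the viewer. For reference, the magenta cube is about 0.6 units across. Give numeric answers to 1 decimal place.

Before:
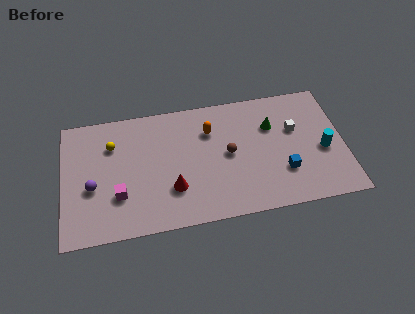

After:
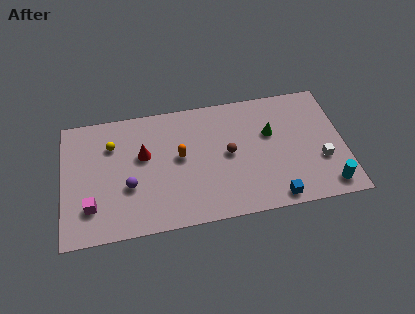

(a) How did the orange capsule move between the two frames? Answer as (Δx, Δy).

(-1.8, -1.5)

From the two frames, the orange capsule sits at roughly (8.6, 6.2) before and (6.8, 4.7) after.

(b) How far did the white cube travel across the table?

2.8

The white cube moved from about (13.5, 5.4) to (14.9, 3.0), a distance of √(1.4² + 2.4²) ≈ 2.8.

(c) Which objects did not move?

the brown sphere and the yellow sphere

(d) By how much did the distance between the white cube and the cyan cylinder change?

-0.5

They were about 2.3 units apart before and 1.8 after — 0.5 units closer together.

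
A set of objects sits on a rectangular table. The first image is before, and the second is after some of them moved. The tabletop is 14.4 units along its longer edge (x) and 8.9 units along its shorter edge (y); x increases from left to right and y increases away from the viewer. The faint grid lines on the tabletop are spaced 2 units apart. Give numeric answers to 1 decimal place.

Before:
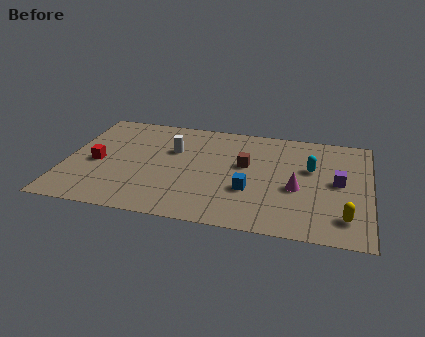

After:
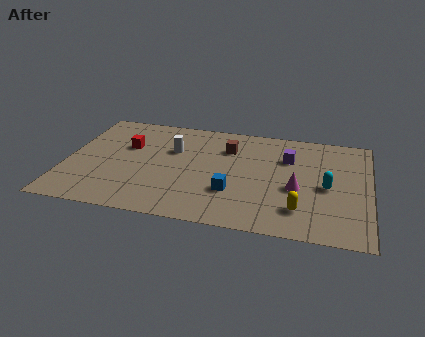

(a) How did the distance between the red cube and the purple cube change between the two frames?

-3.7

They were about 11.4 units apart before and 7.7 after — 3.7 units closer together.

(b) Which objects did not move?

the white cylinder and the magenta cone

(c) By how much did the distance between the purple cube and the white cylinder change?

-2.5

They were about 8.0 units apart before and 5.5 after — 2.5 units closer together.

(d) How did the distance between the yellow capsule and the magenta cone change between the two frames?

-1.3

The distance was about 3.0 in the first image and 1.7 in the second, so they moved 1.3 units closer together.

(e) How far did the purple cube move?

2.9

From (12.9, 4.6) to (10.5, 6.2), the purple cube covered √(2.4² + 1.6²) ≈ 2.9 units.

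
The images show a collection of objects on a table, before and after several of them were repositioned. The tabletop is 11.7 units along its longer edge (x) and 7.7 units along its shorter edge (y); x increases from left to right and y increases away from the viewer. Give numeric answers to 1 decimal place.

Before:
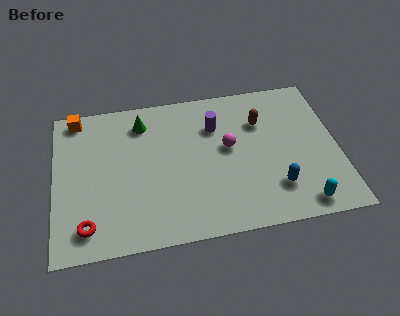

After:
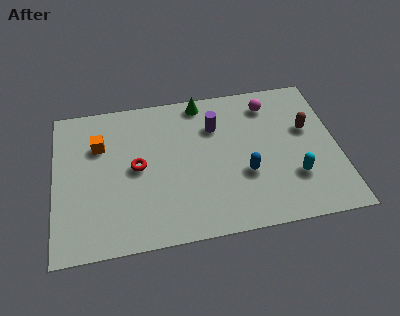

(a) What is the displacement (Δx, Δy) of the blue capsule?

(-1.2, 0.9)

The blue capsule started near (9.0, 1.9) and ended near (7.8, 2.8).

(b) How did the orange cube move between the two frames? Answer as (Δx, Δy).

(0.9, -1.6)

From the two frames, the orange cube sits at roughly (1.0, 6.9) before and (1.9, 5.3) after.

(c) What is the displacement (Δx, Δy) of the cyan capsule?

(-0.2, 1.4)

The cyan capsule was at about (10.0, 0.9) and moved to about (9.8, 2.3).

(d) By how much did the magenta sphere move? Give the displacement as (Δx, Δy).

(1.8, 2.0)

From the two frames, the magenta sphere sits at roughly (7.2, 4.3) before and (9.0, 6.3) after.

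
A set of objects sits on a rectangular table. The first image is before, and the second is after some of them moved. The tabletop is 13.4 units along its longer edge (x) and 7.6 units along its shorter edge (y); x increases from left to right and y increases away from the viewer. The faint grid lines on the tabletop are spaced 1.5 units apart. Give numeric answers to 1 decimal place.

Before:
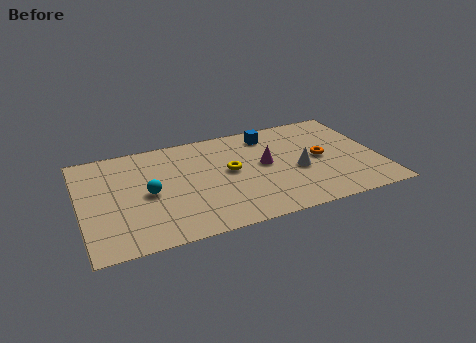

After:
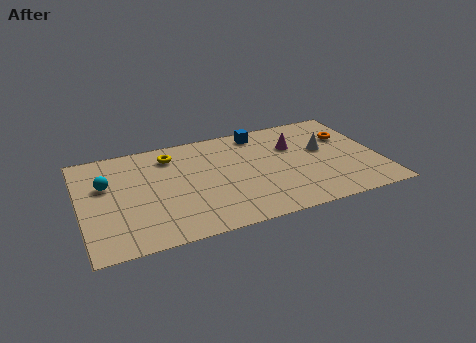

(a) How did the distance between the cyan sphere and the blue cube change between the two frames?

+1.0

They were about 6.3 units apart before and 7.3 after — 1.0 units further apart.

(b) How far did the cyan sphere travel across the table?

2.2

The cyan sphere moved from about (3.0, 3.6) to (1.2, 4.8), a distance of √(1.8² + 1.2²) ≈ 2.2.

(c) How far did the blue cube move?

0.5

From (8.7, 6.3) to (8.3, 6.6), the blue cube covered √(0.4² + 0.3²) ≈ 0.5 units.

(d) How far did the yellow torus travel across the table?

3.2

The yellow torus was near (6.7, 4.1) before and (4.2, 6.1) after, so it travelled √(2.5² + 2.0²) ≈ 3.2 units.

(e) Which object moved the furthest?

the yellow torus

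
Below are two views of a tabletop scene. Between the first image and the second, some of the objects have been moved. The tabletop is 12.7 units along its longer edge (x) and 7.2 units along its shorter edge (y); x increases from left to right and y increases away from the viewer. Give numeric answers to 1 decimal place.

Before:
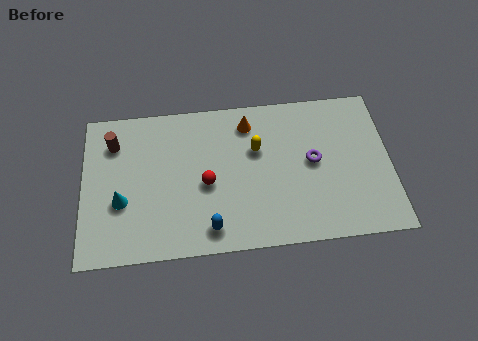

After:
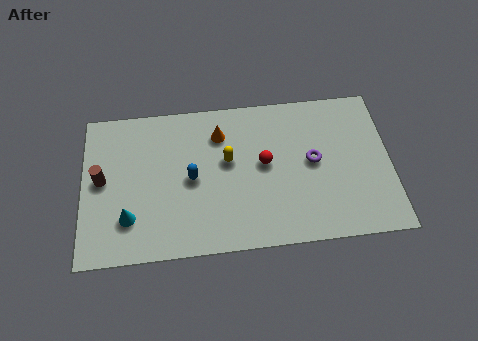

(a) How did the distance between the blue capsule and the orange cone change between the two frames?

-2.8

They were about 5.1 units apart before and 2.3 after — 2.8 units closer together.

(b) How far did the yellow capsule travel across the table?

1.3

From (7.2, 4.6) to (6.0, 4.2), the yellow capsule covered √(1.2² + 0.4²) ≈ 1.3 units.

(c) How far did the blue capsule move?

2.5

From (5.2, 1.1) to (4.5, 3.5), the blue capsule covered √(0.7² + 2.4²) ≈ 2.5 units.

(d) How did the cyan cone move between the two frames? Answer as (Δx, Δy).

(0.3, -0.8)

The cyan cone was at about (1.6, 2.7) and moved to about (1.9, 1.9).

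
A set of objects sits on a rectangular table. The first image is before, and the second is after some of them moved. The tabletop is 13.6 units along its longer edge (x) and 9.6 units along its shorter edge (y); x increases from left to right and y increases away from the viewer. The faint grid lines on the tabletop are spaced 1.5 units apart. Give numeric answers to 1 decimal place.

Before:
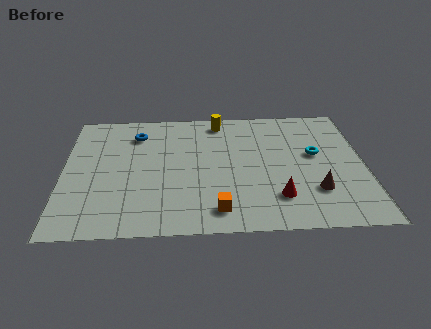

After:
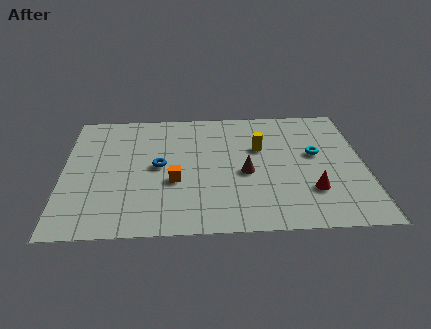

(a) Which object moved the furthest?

the brown cone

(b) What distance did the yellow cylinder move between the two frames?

2.9

The yellow cylinder was near (7.1, 8.4) before and (8.9, 6.1) after, so it travelled √(1.8² + 2.3²) ≈ 2.9 units.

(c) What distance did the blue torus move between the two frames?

2.8

From (3.3, 7.5) to (4.3, 4.9), the blue torus covered √(1.0² + 2.6²) ≈ 2.8 units.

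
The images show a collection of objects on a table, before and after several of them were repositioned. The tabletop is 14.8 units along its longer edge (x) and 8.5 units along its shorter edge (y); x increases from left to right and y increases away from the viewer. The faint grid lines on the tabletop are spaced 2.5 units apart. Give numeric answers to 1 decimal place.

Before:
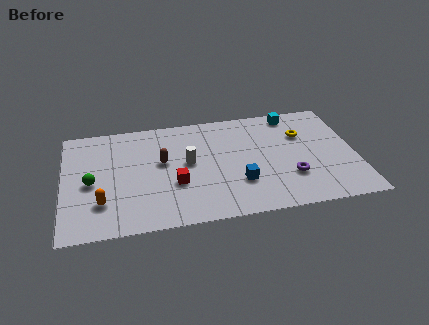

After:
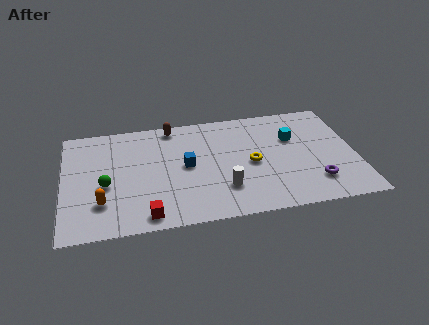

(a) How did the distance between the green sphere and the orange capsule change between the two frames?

-0.4

They were about 1.7 units apart before and 1.3 after — 0.4 units closer together.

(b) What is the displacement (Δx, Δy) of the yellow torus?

(-2.7, -1.8)

The yellow torus started near (12.2, 5.8) and ended near (9.5, 4.0).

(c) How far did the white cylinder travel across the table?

2.9

The white cylinder was near (6.3, 4.6) before and (8.0, 2.3) after, so it travelled √(1.7² + 2.3²) ≈ 2.9 units.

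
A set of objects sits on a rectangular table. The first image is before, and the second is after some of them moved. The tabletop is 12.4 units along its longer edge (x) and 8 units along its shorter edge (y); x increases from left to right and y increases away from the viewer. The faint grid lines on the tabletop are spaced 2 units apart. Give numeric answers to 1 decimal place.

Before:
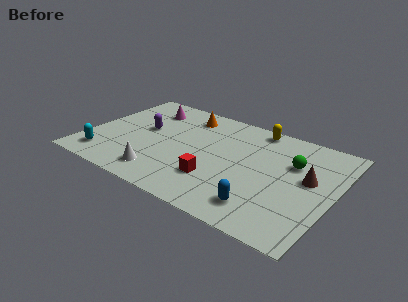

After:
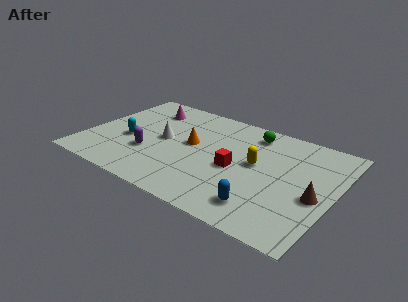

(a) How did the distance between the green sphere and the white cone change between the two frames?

-2.3

The distance was about 7.2 in the first image and 4.9 in the second, so they moved 2.3 units closer together.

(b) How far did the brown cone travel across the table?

1.2

The brown cone moved from about (11.1, 4.5) to (11.6, 3.4), a distance of √(0.5² + 1.1²) ≈ 1.2.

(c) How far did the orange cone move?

2.3

The orange cone moved from about (4.5, 6.6) to (5.2, 4.4), a distance of √(0.7² + 2.2²) ≈ 2.3.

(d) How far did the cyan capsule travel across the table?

2.1

From (1.2, 1.4) to (2.1, 3.3), the cyan capsule covered √(0.9² + 1.9²) ≈ 2.1 units.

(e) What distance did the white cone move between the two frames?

2.7

From (4.2, 1.4) to (3.8, 4.1), the white cone covered √(0.4² + 2.7²) ≈ 2.7 units.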